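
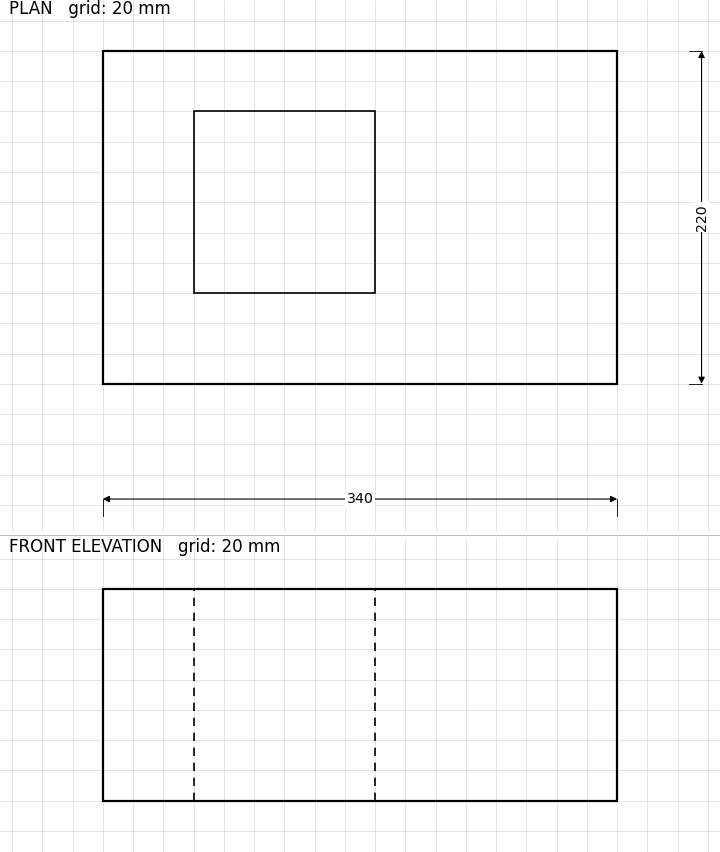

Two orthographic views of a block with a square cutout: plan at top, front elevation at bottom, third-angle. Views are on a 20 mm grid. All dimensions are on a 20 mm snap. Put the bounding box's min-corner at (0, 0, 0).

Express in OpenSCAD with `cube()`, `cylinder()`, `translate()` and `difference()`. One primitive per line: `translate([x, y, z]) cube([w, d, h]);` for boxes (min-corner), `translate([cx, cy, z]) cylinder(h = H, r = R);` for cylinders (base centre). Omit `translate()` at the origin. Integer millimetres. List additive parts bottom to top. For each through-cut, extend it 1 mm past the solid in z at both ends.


difference() {
  cube([340, 220, 140]);
  translate([60, 60, -1]) cube([120, 120, 142]);
}


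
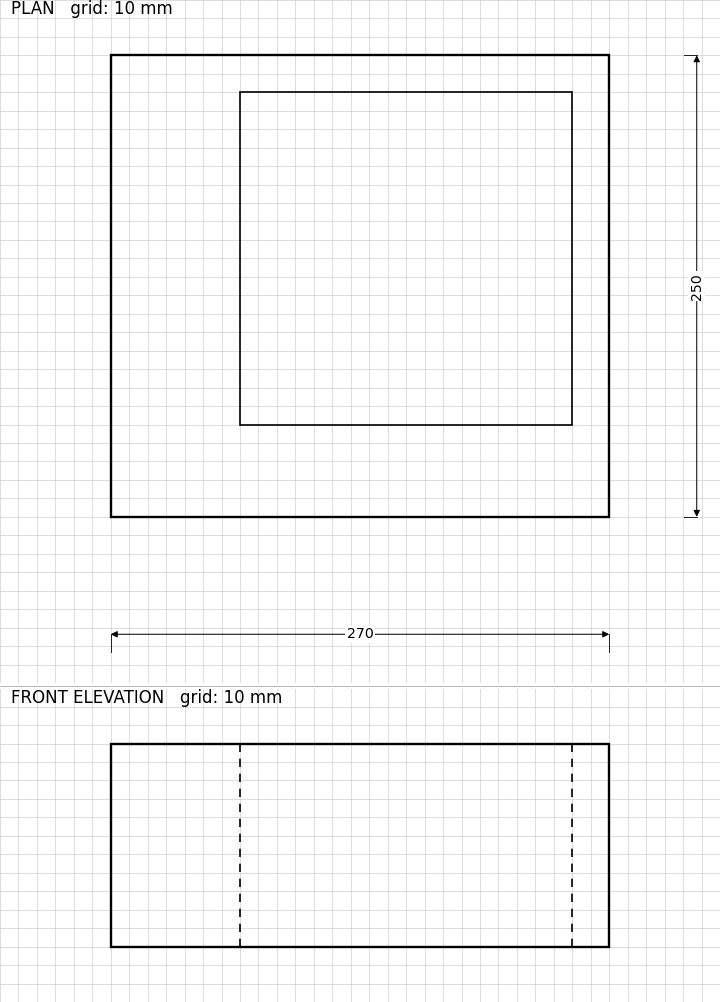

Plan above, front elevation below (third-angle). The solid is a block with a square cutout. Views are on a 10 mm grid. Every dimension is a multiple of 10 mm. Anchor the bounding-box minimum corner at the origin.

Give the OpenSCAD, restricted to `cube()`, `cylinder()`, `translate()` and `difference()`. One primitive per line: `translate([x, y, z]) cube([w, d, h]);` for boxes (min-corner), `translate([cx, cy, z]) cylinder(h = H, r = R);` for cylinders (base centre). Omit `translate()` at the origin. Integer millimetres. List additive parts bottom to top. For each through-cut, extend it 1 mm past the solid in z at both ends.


difference() {
  cube([270, 250, 110]);
  translate([70, 50, -1]) cube([180, 180, 112]);
}


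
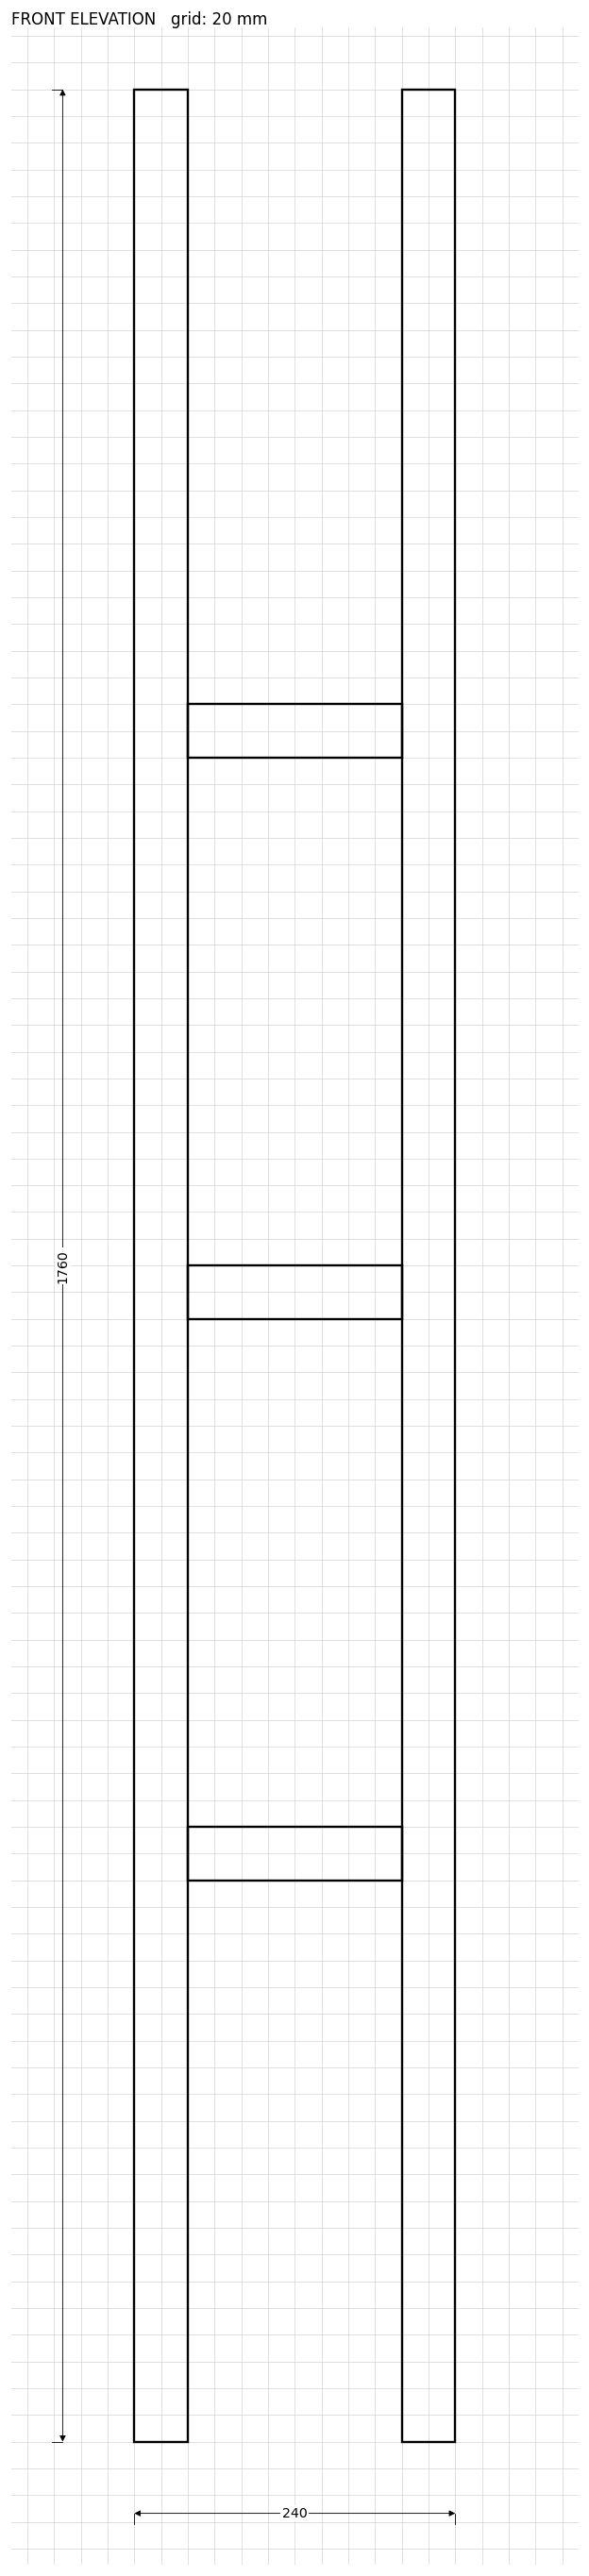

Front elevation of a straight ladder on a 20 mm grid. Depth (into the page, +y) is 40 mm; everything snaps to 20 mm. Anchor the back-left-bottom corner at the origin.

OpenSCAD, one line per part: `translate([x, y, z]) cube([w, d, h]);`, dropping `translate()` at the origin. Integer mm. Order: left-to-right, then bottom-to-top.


cube([40, 40, 1760]);
translate([40, 0, 420]) cube([160, 40, 40]);
translate([40, 0, 840]) cube([160, 40, 40]);
translate([40, 0, 1260]) cube([160, 40, 40]);
translate([200, 0, 0]) cube([40, 40, 1760]);


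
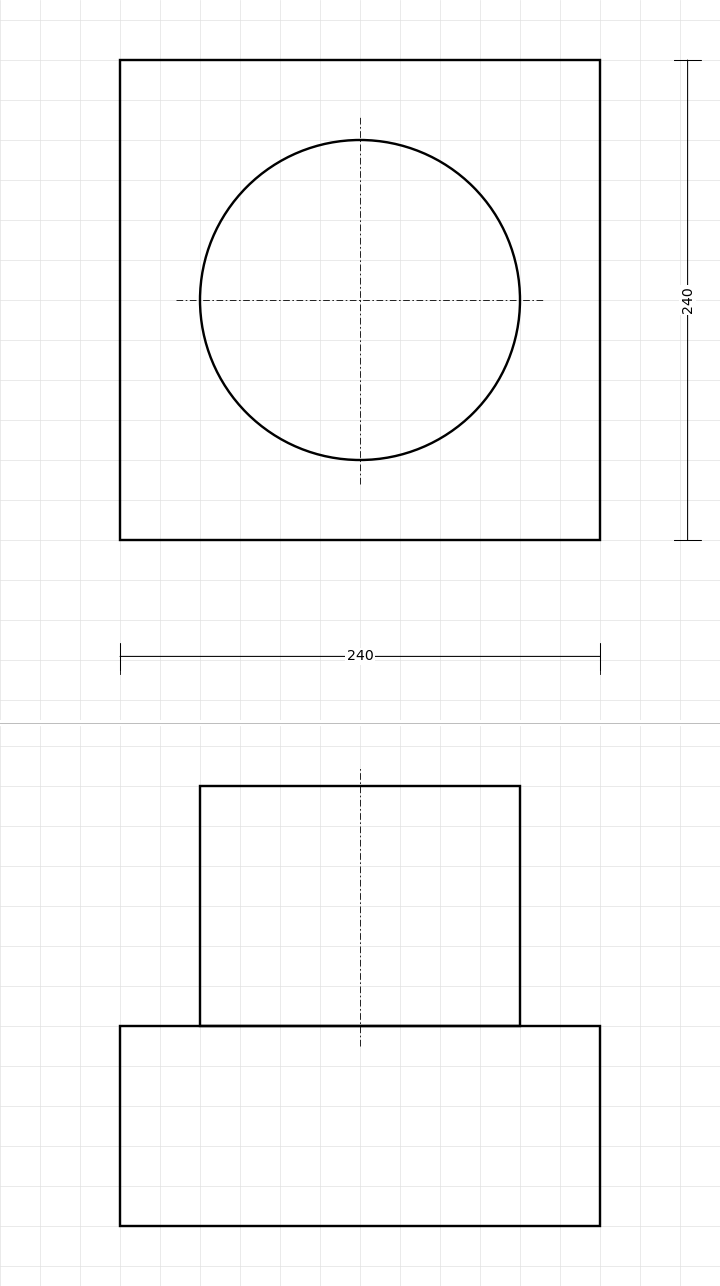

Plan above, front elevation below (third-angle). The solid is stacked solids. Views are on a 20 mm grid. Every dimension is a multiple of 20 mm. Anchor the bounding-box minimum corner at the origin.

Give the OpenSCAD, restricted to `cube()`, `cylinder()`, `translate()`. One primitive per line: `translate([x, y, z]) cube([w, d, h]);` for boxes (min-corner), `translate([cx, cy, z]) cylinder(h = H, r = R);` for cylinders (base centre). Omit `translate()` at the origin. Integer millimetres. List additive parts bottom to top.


cube([240, 240, 100]);
translate([120, 120, 100]) cylinder(h = 120, r = 80);


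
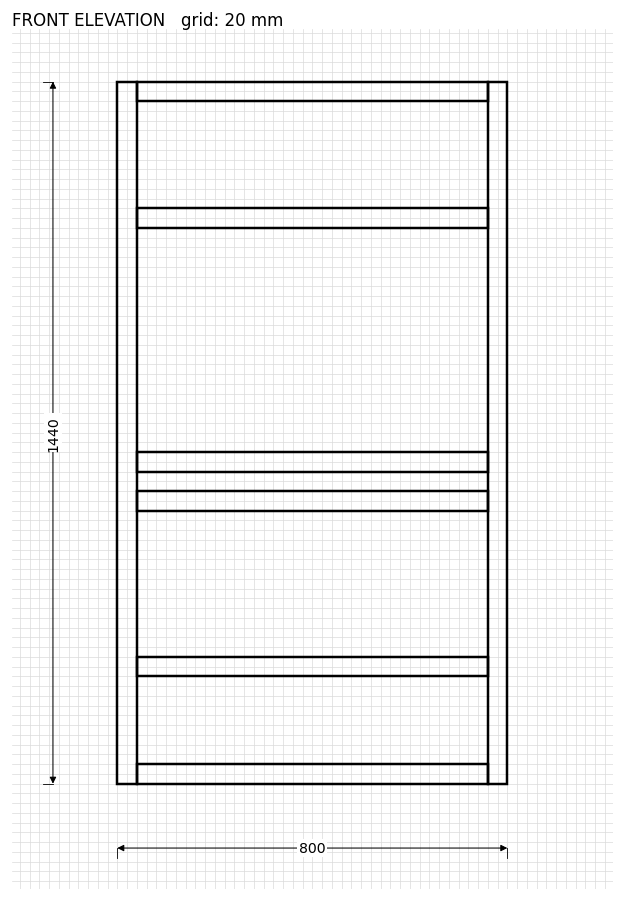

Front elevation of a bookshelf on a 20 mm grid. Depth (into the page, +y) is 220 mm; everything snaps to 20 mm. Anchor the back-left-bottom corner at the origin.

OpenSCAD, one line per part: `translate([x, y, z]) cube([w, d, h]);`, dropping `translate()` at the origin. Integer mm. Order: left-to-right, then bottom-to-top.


cube([40, 220, 1440]);
translate([40, 0, 0]) cube([720, 220, 40]);
translate([40, 0, 220]) cube([720, 220, 40]);
translate([40, 0, 560]) cube([720, 220, 40]);
translate([40, 0, 640]) cube([720, 220, 40]);
translate([40, 0, 1140]) cube([720, 220, 40]);
translate([40, 0, 1400]) cube([720, 220, 40]);
translate([760, 0, 0]) cube([40, 220, 1440]);


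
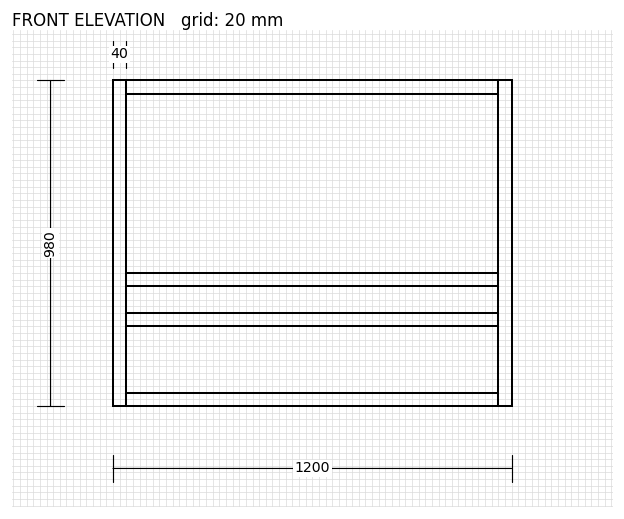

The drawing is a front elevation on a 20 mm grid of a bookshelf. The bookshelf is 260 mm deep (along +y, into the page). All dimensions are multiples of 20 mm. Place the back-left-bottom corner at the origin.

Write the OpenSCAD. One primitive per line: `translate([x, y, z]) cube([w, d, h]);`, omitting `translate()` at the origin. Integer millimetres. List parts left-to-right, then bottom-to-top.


cube([40, 260, 980]);
translate([40, 0, 0]) cube([1120, 260, 40]);
translate([40, 0, 240]) cube([1120, 260, 40]);
translate([40, 0, 360]) cube([1120, 260, 40]);
translate([40, 0, 940]) cube([1120, 260, 40]);
translate([1160, 0, 0]) cube([40, 260, 980]);


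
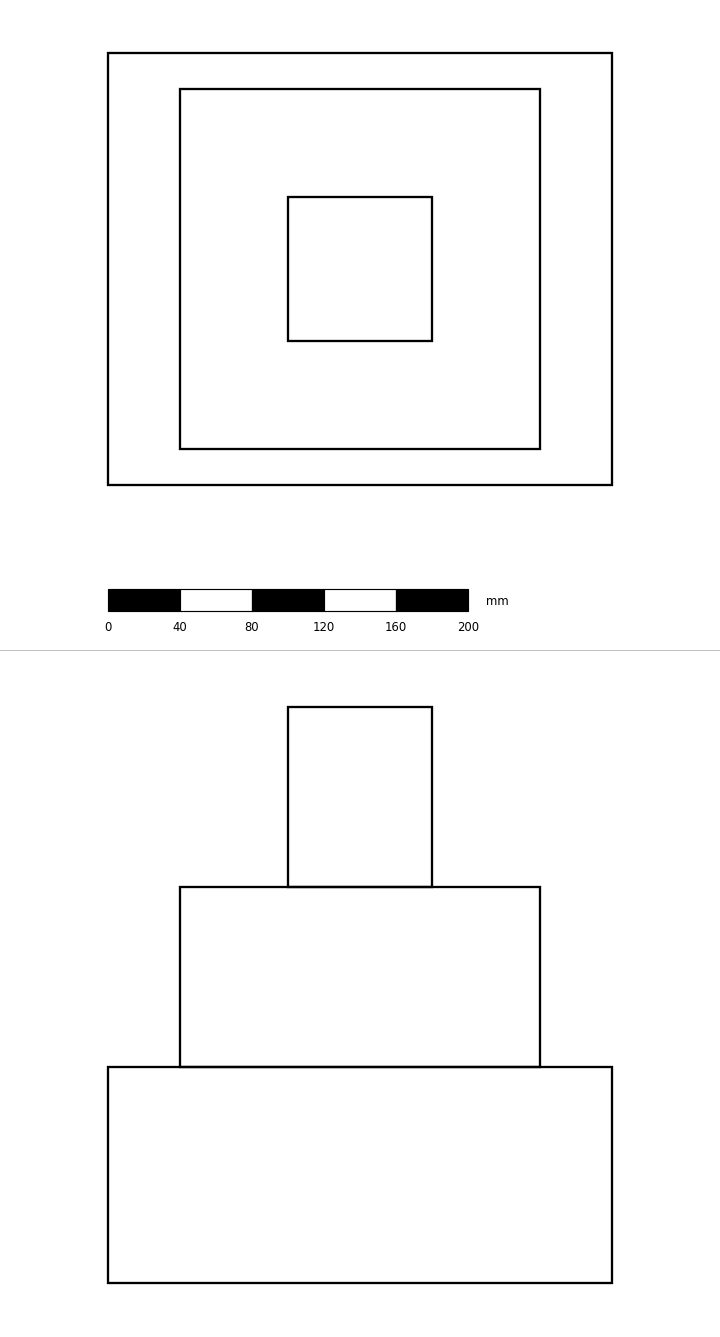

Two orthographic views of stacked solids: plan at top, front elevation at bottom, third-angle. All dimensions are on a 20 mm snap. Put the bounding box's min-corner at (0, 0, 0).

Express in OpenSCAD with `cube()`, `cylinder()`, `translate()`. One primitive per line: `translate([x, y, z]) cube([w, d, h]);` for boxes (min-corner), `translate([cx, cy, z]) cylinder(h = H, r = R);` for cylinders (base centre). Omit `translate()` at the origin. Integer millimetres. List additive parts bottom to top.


cube([280, 240, 120]);
translate([40, 20, 120]) cube([200, 200, 100]);
translate([100, 80, 220]) cube([80, 80, 100]);


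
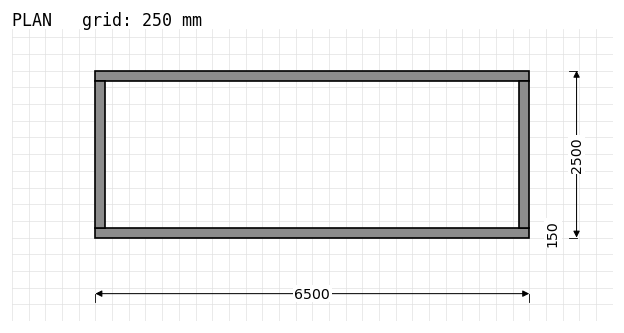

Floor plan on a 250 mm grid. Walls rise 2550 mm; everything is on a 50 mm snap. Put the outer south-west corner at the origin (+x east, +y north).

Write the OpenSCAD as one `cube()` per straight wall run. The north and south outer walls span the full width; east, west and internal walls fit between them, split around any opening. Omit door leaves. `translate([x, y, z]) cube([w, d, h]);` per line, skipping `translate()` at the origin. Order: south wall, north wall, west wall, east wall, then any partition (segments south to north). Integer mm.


cube([6500, 150, 2550]);
translate([0, 2350, 0]) cube([6500, 150, 2550]);
translate([0, 150, 0]) cube([150, 2200, 2550]);
translate([6350, 150, 0]) cube([150, 2200, 2550]);


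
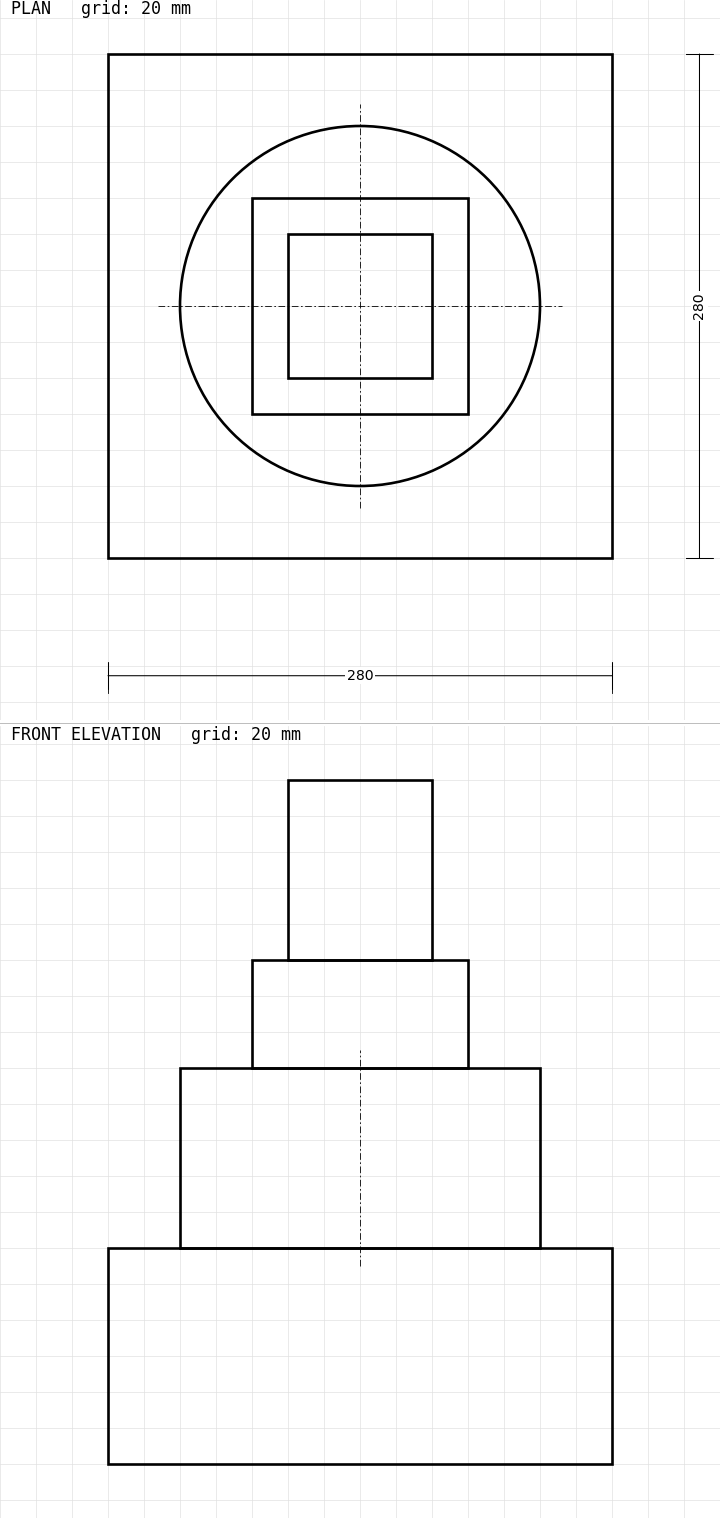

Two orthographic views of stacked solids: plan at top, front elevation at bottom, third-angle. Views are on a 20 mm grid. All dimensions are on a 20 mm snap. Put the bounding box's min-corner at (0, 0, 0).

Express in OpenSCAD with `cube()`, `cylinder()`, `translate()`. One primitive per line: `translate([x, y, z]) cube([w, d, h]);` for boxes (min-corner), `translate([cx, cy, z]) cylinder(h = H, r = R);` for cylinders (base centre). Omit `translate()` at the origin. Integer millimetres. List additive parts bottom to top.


cube([280, 280, 120]);
translate([140, 140, 120]) cylinder(h = 100, r = 100);
translate([80, 80, 220]) cube([120, 120, 60]);
translate([100, 100, 280]) cube([80, 80, 100]);


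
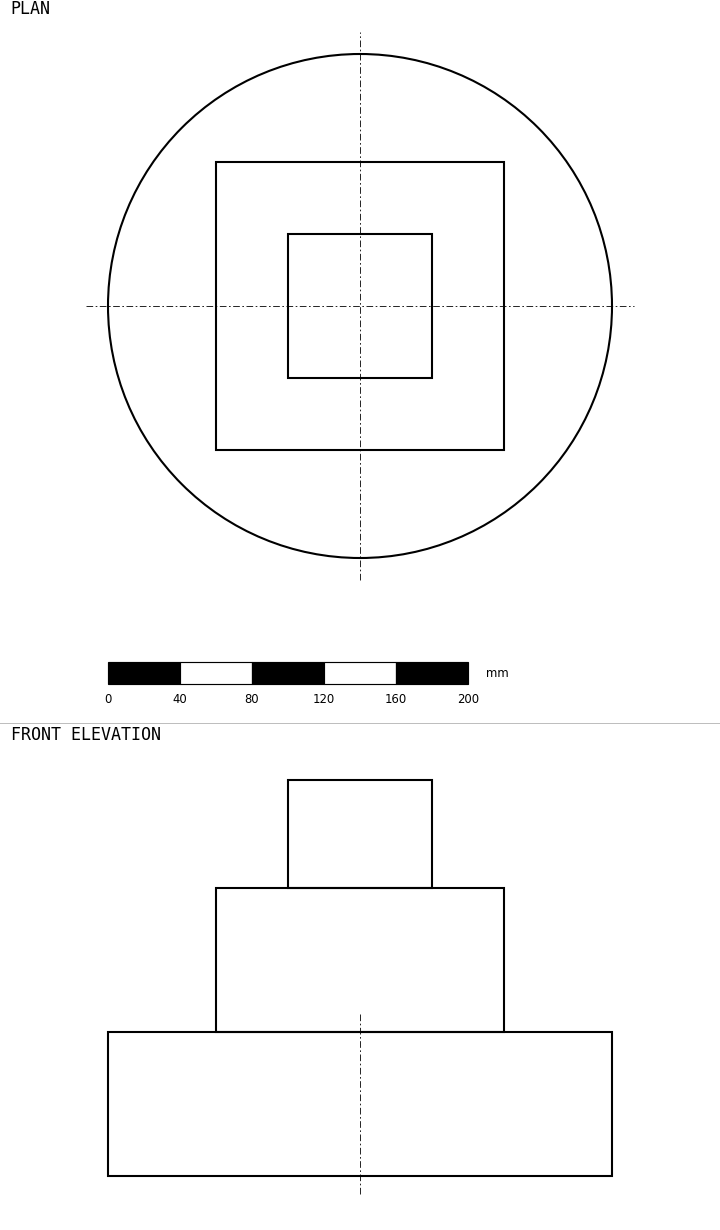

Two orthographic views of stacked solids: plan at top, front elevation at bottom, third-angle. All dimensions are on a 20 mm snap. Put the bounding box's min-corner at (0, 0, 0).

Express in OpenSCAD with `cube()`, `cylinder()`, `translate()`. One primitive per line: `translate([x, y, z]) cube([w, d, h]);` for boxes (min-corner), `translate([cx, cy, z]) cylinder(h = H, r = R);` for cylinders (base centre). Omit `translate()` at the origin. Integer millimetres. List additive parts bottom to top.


translate([140, 140, 0]) cylinder(h = 80, r = 140);
translate([60, 60, 80]) cube([160, 160, 80]);
translate([100, 100, 160]) cube([80, 80, 60]);


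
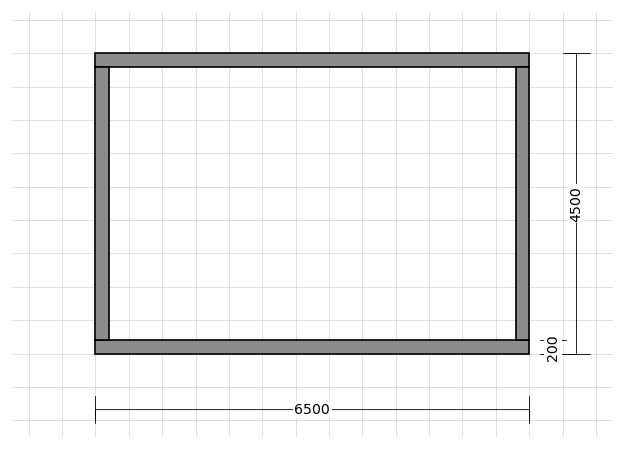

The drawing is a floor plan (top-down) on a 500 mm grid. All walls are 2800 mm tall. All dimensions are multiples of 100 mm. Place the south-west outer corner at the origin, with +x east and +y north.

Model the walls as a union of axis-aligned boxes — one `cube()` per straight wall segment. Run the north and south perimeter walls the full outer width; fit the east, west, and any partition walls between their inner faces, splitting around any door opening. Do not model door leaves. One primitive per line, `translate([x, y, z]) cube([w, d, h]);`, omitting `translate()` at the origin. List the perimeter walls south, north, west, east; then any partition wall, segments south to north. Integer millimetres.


cube([6500, 200, 2800]);
translate([0, 4300, 0]) cube([6500, 200, 2800]);
translate([0, 200, 0]) cube([200, 4100, 2800]);
translate([6300, 200, 0]) cube([200, 4100, 2800]);


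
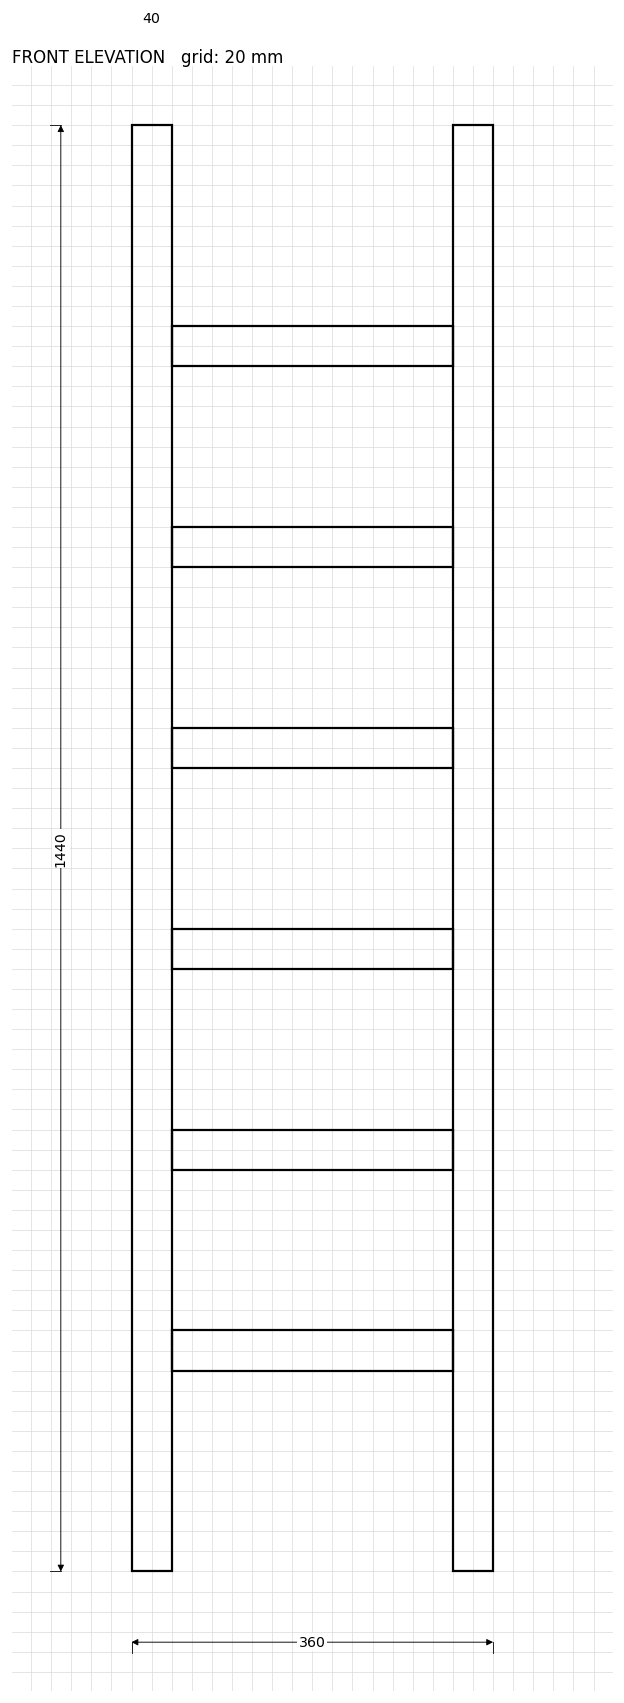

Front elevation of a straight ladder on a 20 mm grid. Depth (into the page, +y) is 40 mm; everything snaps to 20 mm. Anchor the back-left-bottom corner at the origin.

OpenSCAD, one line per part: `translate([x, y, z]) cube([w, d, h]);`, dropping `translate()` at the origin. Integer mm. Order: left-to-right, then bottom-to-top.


cube([40, 40, 1440]);
translate([40, 0, 200]) cube([280, 40, 40]);
translate([40, 0, 400]) cube([280, 40, 40]);
translate([40, 0, 600]) cube([280, 40, 40]);
translate([40, 0, 800]) cube([280, 40, 40]);
translate([40, 0, 1000]) cube([280, 40, 40]);
translate([40, 0, 1200]) cube([280, 40, 40]);
translate([320, 0, 0]) cube([40, 40, 1440]);


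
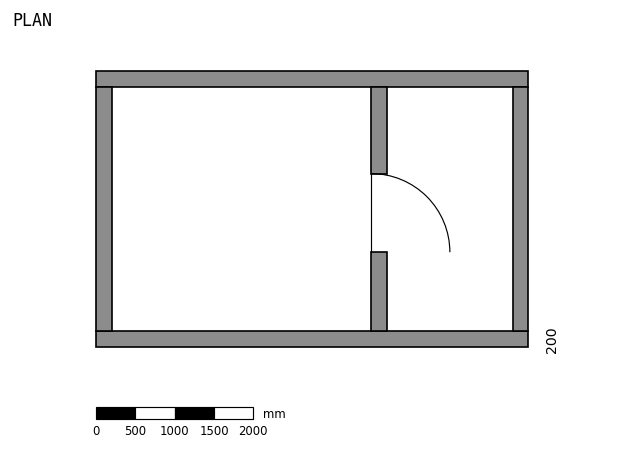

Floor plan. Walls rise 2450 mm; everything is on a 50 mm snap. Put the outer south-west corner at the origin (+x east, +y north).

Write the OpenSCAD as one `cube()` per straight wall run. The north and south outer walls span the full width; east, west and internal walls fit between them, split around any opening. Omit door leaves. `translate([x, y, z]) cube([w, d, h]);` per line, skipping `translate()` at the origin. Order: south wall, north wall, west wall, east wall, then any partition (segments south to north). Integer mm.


cube([5500, 200, 2450]);
translate([0, 3300, 0]) cube([5500, 200, 2450]);
translate([0, 200, 0]) cube([200, 3100, 2450]);
translate([5300, 200, 0]) cube([200, 3100, 2450]);
translate([3500, 200, 0]) cube([200, 1000, 2450]);
translate([3500, 2200, 0]) cube([200, 1100, 2450]);


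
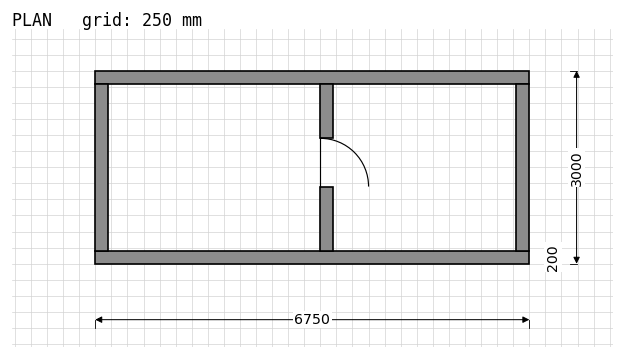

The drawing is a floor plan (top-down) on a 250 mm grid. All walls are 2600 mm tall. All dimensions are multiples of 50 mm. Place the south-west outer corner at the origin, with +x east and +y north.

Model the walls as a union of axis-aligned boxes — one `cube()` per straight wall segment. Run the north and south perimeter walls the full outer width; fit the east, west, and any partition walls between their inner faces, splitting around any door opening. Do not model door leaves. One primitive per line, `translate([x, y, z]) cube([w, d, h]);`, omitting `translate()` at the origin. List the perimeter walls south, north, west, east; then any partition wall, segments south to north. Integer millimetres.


cube([6750, 200, 2600]);
translate([0, 2800, 0]) cube([6750, 200, 2600]);
translate([0, 200, 0]) cube([200, 2600, 2600]);
translate([6550, 200, 0]) cube([200, 2600, 2600]);
translate([3500, 200, 0]) cube([200, 1000, 2600]);
translate([3500, 1950, 0]) cube([200, 850, 2600]);


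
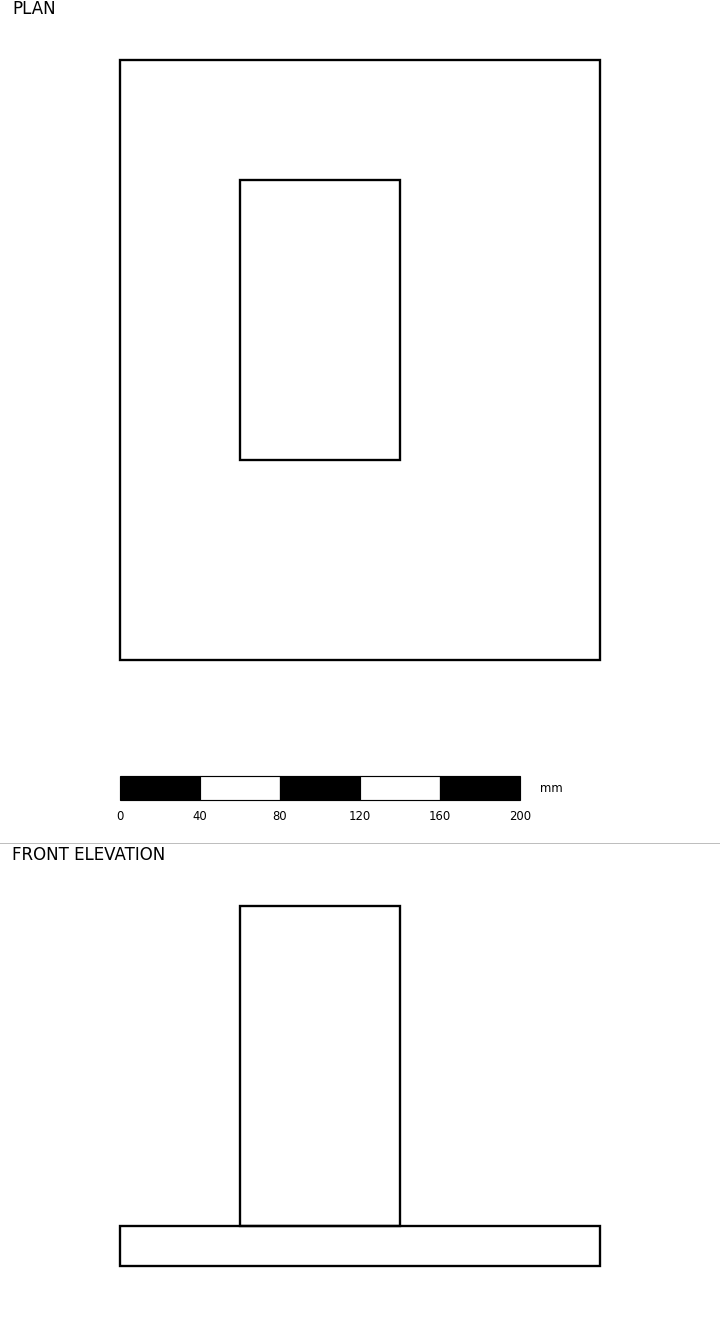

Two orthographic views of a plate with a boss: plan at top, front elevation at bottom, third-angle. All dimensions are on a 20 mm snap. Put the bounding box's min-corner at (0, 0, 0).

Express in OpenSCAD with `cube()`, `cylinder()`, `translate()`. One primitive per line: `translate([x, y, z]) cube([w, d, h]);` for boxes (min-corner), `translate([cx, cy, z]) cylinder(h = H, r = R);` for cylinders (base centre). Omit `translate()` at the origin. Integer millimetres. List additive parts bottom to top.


cube([240, 300, 20]);
translate([60, 100, 20]) cube([80, 140, 160]);


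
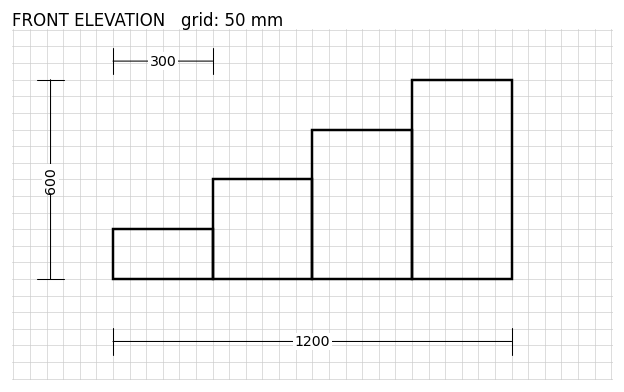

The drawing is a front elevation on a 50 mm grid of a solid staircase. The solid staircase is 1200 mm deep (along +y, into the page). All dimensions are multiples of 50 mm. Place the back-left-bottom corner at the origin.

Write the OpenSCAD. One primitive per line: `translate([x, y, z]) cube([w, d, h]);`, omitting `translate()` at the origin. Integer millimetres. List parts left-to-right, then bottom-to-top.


cube([300, 1200, 150]);
translate([300, 0, 0]) cube([300, 1200, 300]);
translate([600, 0, 0]) cube([300, 1200, 450]);
translate([900, 0, 0]) cube([300, 1200, 600]);


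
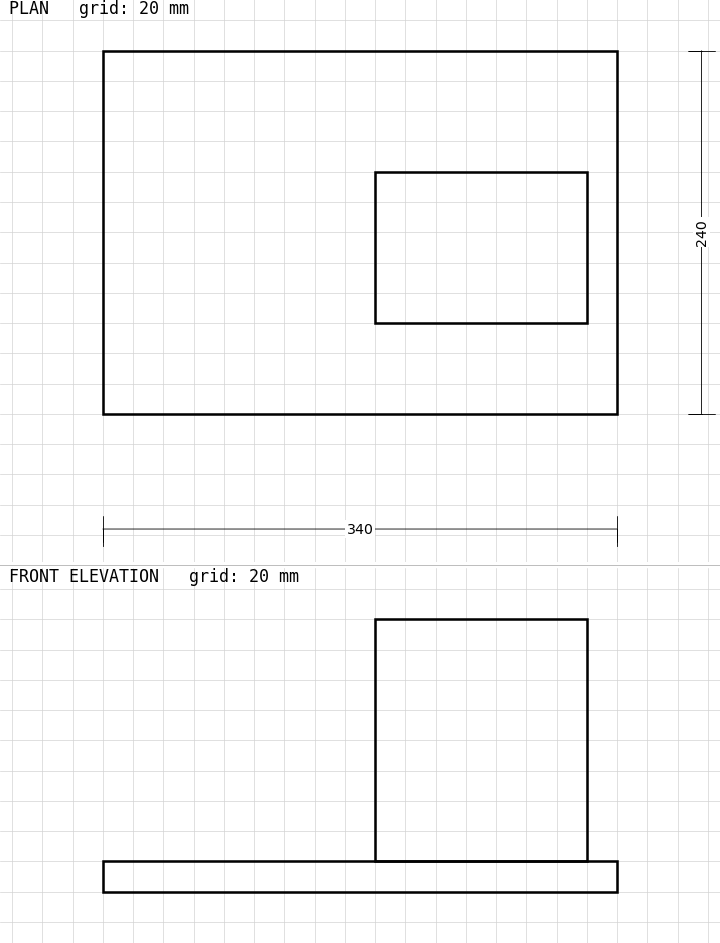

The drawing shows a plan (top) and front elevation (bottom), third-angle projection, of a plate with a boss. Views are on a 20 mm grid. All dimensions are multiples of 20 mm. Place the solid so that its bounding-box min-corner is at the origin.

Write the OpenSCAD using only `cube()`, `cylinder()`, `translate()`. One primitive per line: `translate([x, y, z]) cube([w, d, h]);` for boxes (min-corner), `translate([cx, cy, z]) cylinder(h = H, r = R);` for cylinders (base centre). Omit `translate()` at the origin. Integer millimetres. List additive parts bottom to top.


cube([340, 240, 20]);
translate([180, 60, 20]) cube([140, 100, 160]);


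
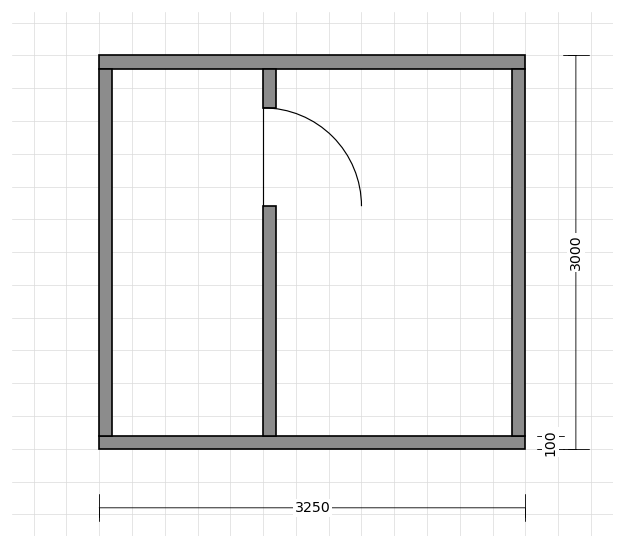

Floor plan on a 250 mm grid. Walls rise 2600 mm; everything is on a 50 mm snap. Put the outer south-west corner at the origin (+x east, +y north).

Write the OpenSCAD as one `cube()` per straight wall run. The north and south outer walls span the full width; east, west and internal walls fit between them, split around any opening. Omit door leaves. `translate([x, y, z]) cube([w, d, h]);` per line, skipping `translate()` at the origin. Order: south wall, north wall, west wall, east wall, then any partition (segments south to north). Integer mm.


cube([3250, 100, 2600]);
translate([0, 2900, 0]) cube([3250, 100, 2600]);
translate([0, 100, 0]) cube([100, 2800, 2600]);
translate([3150, 100, 0]) cube([100, 2800, 2600]);
translate([1250, 100, 0]) cube([100, 1750, 2600]);
translate([1250, 2600, 0]) cube([100, 300, 2600]);


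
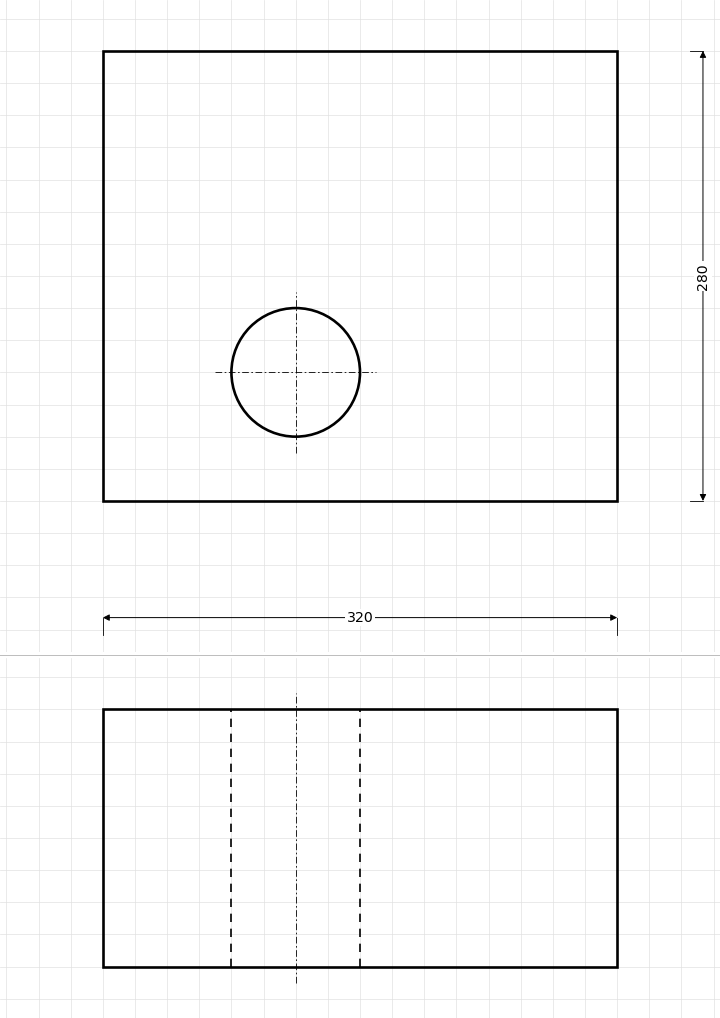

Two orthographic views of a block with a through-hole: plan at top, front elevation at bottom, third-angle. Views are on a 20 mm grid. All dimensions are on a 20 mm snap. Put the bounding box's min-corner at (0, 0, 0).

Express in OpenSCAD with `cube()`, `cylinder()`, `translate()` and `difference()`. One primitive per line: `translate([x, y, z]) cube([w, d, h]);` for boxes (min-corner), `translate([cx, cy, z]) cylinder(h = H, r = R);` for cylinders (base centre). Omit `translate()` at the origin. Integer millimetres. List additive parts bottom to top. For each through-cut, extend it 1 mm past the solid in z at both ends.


difference() {
  cube([320, 280, 160]);
  translate([120, 80, -1]) cylinder(h = 162, r = 40);
}


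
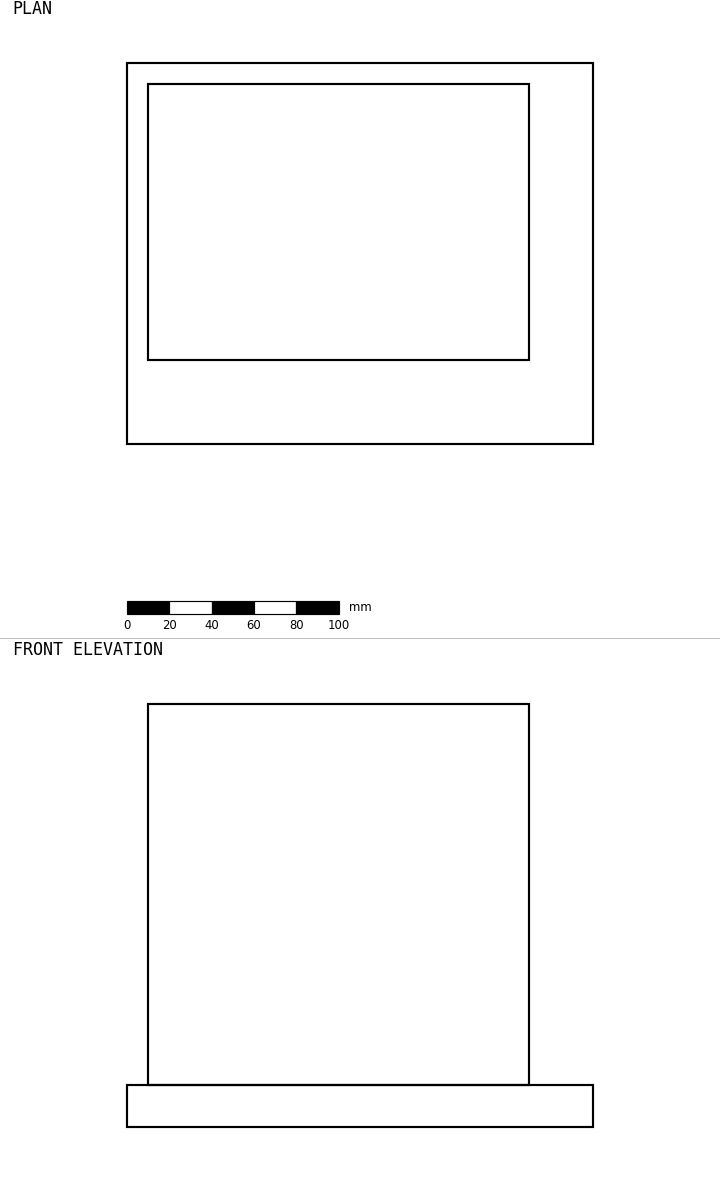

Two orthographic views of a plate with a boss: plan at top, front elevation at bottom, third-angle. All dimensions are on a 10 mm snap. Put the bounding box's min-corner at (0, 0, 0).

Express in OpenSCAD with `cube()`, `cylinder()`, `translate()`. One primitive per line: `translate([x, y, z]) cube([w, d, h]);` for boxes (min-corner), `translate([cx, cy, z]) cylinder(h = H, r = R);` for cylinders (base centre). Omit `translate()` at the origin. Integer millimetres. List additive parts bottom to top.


cube([220, 180, 20]);
translate([10, 40, 20]) cube([180, 130, 180]);


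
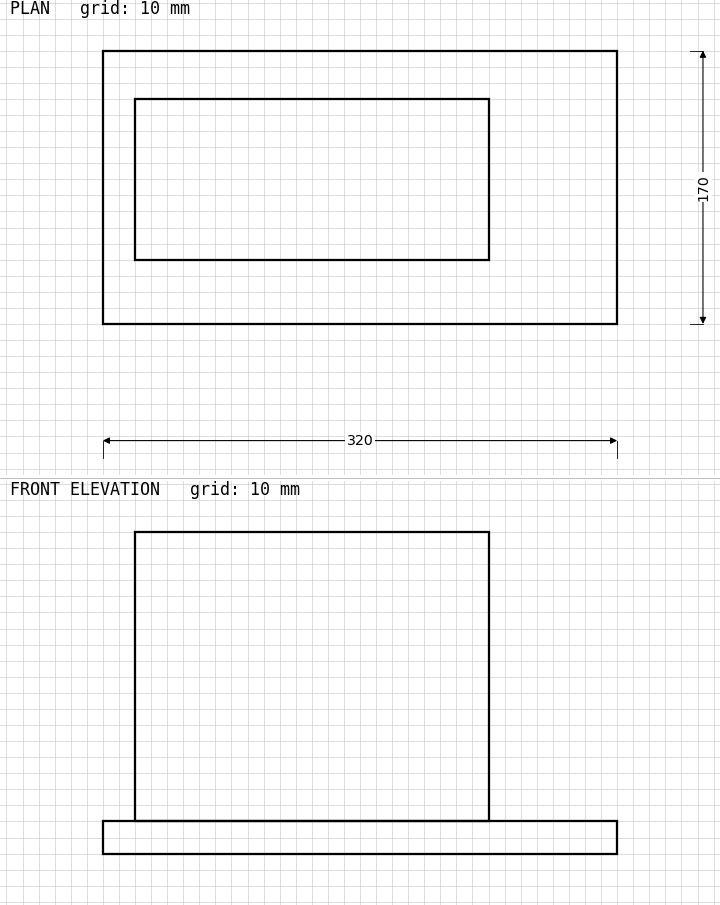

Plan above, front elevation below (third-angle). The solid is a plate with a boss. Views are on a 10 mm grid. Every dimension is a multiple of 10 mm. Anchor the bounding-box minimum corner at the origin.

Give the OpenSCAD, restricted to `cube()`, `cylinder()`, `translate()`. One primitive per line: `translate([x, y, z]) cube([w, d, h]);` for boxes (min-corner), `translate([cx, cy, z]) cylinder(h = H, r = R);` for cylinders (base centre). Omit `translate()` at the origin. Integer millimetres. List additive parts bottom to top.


cube([320, 170, 20]);
translate([20, 40, 20]) cube([220, 100, 180]);


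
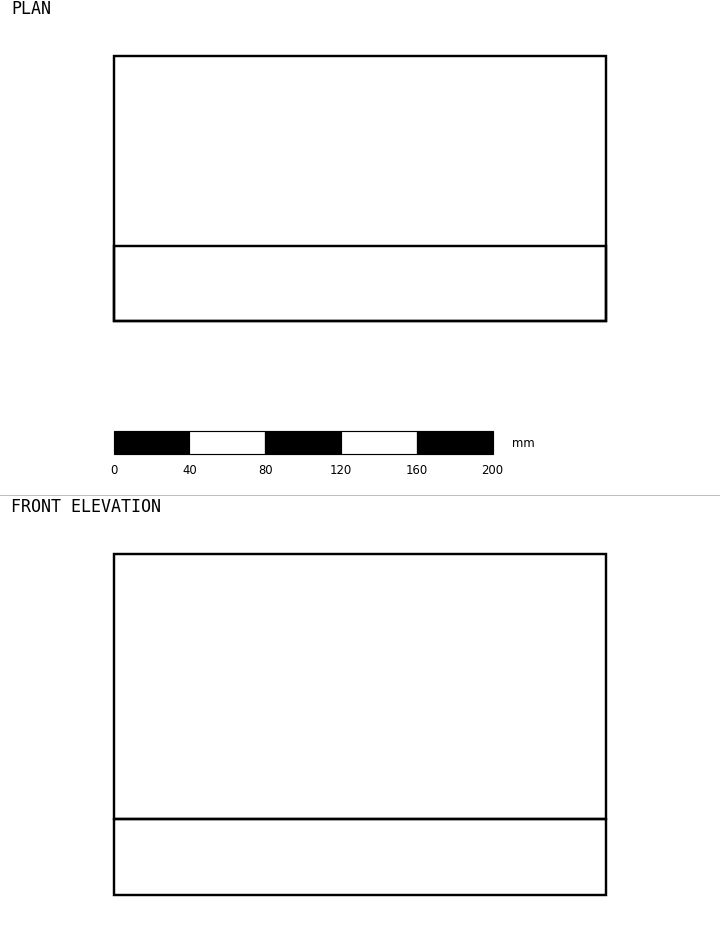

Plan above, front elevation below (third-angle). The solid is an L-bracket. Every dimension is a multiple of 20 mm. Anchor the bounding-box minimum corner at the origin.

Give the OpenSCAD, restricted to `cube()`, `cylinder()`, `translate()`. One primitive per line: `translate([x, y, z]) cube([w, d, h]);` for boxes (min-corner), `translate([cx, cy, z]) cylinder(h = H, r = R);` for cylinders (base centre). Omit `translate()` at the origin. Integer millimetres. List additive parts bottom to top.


cube([260, 140, 40]);
translate([0, 0, 40]) cube([260, 40, 140]);


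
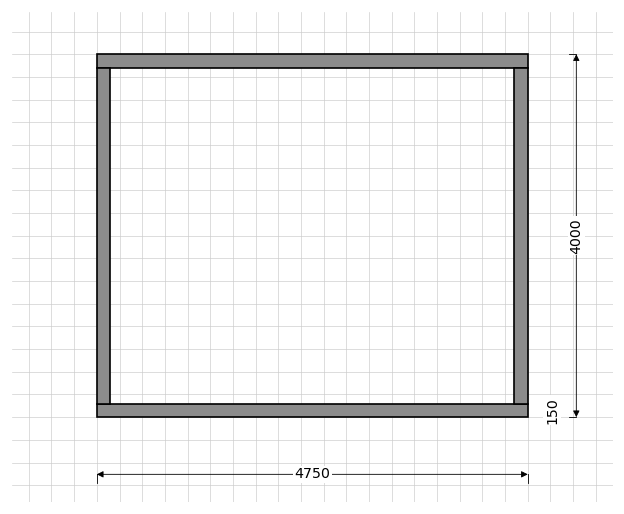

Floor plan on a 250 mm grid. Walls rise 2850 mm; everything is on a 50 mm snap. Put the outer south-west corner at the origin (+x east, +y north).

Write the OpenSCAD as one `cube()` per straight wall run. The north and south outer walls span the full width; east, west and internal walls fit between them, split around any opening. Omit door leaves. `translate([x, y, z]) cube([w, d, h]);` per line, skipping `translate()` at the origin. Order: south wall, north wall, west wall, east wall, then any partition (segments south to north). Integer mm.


cube([4750, 150, 2850]);
translate([0, 3850, 0]) cube([4750, 150, 2850]);
translate([0, 150, 0]) cube([150, 3700, 2850]);
translate([4600, 150, 0]) cube([150, 3700, 2850]);


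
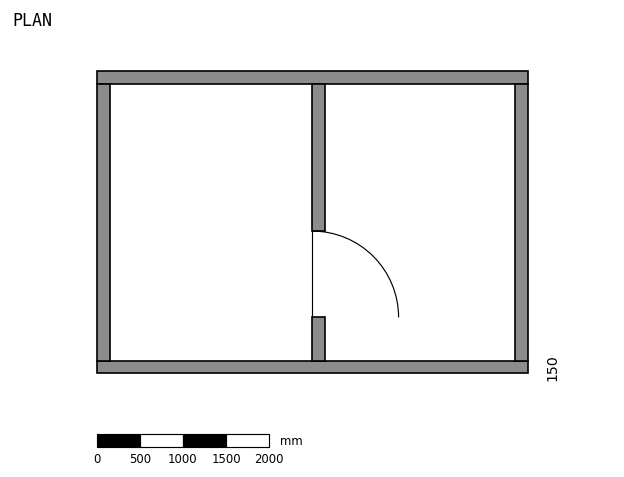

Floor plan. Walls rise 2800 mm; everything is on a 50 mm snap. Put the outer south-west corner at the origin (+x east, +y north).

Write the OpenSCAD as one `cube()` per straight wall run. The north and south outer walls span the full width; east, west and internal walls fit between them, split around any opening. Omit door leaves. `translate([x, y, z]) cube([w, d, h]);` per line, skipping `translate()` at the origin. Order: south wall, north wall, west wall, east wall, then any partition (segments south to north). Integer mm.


cube([5000, 150, 2800]);
translate([0, 3350, 0]) cube([5000, 150, 2800]);
translate([0, 150, 0]) cube([150, 3200, 2800]);
translate([4850, 150, 0]) cube([150, 3200, 2800]);
translate([2500, 150, 0]) cube([150, 500, 2800]);
translate([2500, 1650, 0]) cube([150, 1700, 2800]);


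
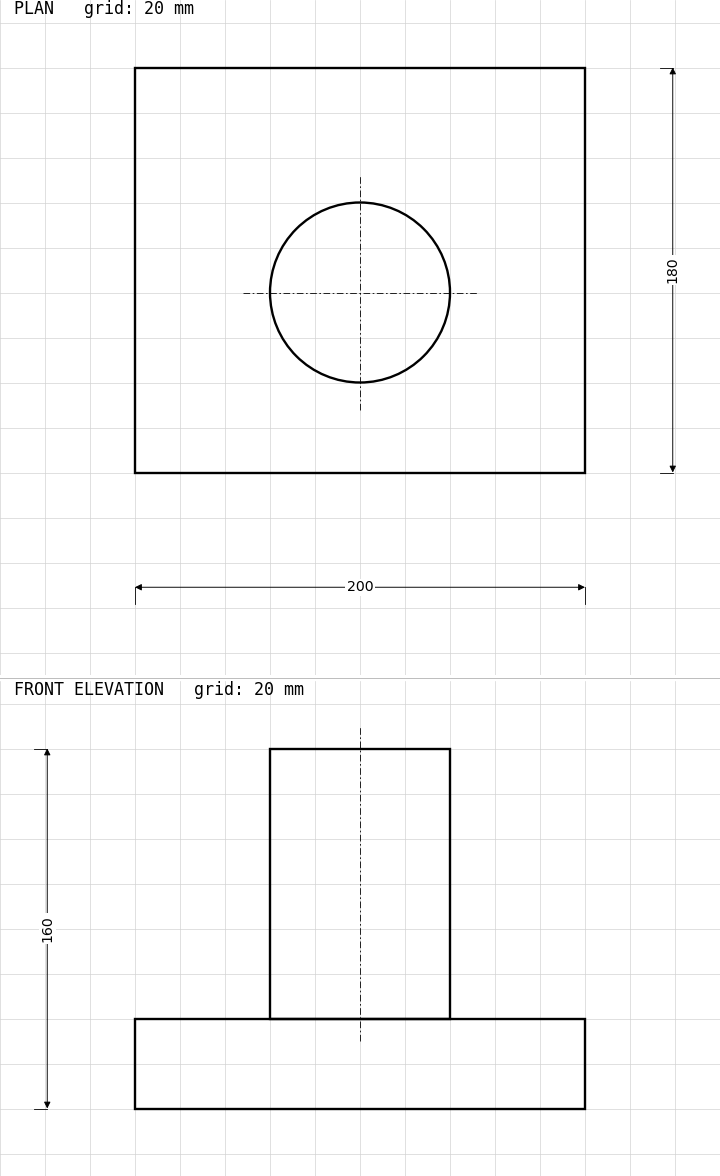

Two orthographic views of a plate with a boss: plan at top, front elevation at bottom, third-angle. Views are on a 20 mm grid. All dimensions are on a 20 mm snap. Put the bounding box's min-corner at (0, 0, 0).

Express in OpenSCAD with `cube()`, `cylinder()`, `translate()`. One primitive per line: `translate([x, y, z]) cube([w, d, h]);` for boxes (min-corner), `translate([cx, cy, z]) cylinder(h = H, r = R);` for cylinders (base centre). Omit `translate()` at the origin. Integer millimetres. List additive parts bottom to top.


cube([200, 180, 40]);
translate([100, 80, 40]) cylinder(h = 120, r = 40);


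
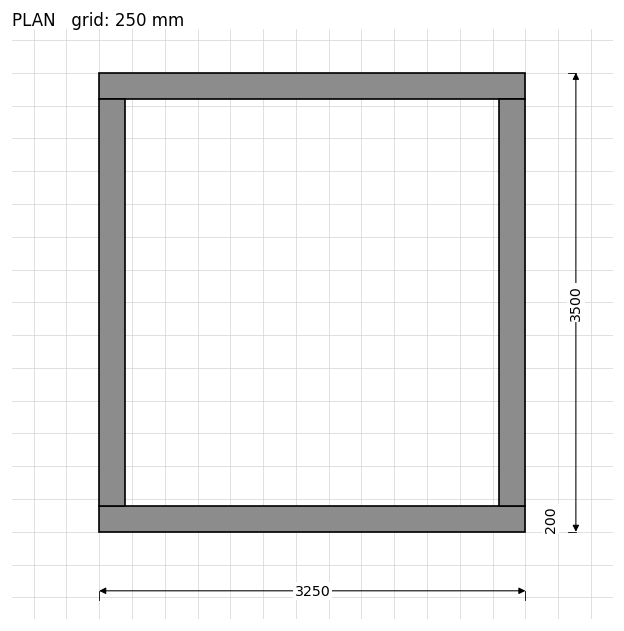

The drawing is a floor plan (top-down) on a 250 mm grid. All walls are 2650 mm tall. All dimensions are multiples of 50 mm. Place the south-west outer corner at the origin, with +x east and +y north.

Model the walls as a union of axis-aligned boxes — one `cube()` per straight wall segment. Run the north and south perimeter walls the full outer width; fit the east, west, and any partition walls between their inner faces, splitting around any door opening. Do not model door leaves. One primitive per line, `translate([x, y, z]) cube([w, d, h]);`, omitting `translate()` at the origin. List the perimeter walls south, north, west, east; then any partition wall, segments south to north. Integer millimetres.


cube([3250, 200, 2650]);
translate([0, 3300, 0]) cube([3250, 200, 2650]);
translate([0, 200, 0]) cube([200, 3100, 2650]);
translate([3050, 200, 0]) cube([200, 3100, 2650]);


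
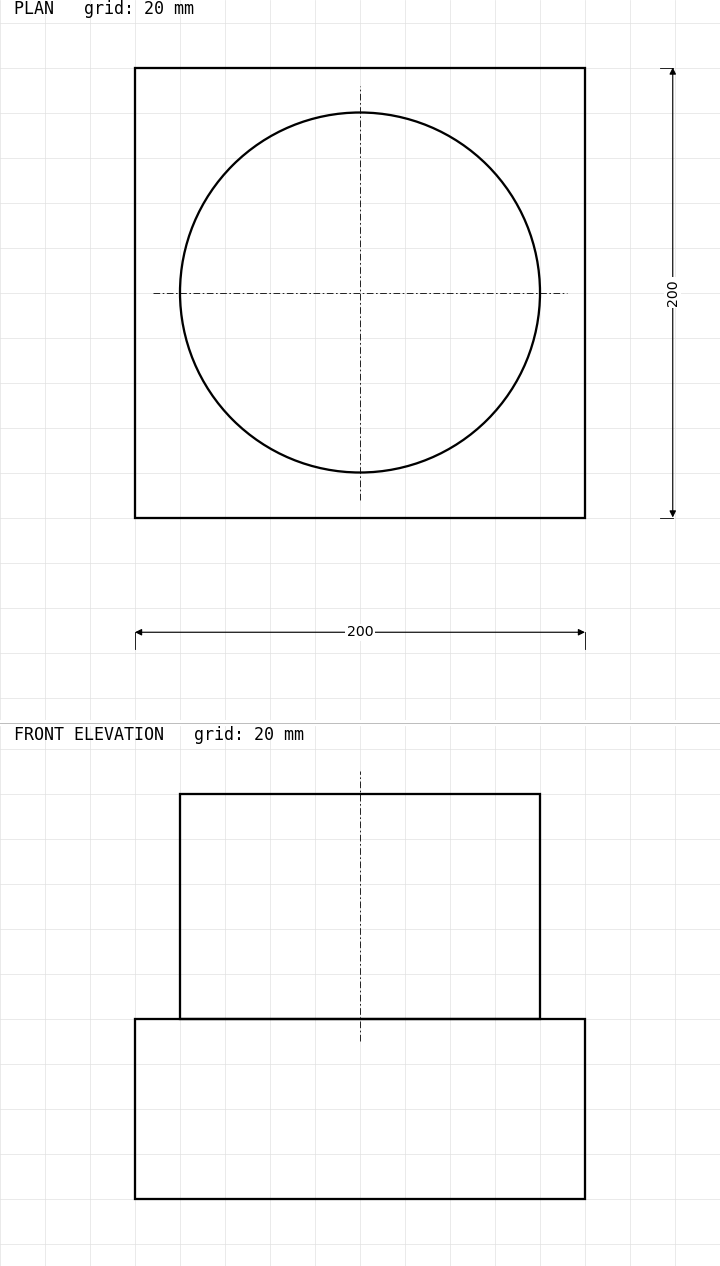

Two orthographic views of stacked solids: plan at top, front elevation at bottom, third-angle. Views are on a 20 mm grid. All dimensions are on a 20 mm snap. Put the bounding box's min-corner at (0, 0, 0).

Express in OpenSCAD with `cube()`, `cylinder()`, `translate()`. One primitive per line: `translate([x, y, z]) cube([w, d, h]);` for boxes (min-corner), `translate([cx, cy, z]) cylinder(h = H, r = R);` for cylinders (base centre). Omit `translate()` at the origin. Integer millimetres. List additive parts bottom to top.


cube([200, 200, 80]);
translate([100, 100, 80]) cylinder(h = 100, r = 80);


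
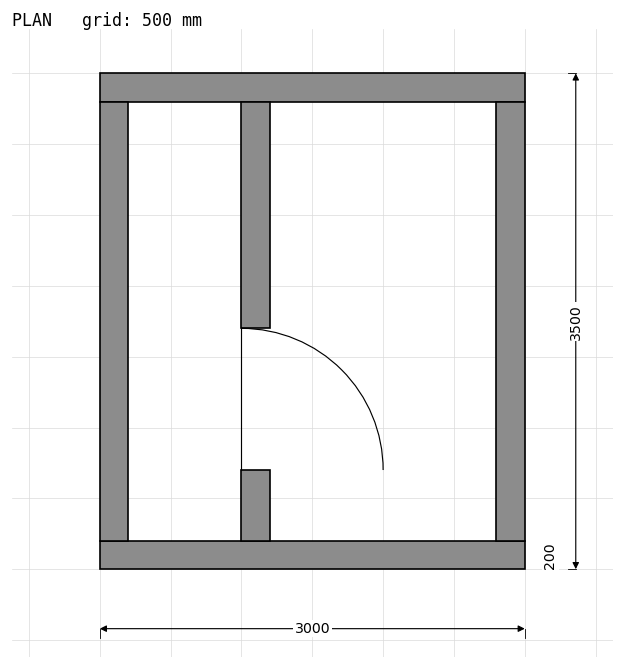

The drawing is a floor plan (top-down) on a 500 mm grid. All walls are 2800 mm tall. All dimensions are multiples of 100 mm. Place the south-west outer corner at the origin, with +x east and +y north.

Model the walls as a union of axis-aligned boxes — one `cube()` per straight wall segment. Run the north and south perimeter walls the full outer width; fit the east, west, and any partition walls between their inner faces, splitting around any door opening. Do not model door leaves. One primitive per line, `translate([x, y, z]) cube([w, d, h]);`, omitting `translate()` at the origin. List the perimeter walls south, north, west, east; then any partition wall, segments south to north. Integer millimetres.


cube([3000, 200, 2800]);
translate([0, 3300, 0]) cube([3000, 200, 2800]);
translate([0, 200, 0]) cube([200, 3100, 2800]);
translate([2800, 200, 0]) cube([200, 3100, 2800]);
translate([1000, 200, 0]) cube([200, 500, 2800]);
translate([1000, 1700, 0]) cube([200, 1600, 2800]);


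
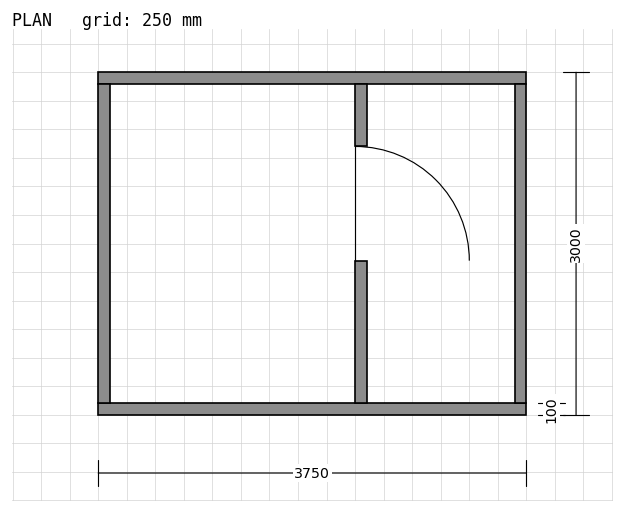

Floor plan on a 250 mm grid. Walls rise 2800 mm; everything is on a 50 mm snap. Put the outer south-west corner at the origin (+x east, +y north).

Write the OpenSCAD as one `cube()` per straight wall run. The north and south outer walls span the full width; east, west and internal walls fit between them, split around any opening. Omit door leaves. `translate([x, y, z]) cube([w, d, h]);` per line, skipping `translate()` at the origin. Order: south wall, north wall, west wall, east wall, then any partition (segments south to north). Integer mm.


cube([3750, 100, 2800]);
translate([0, 2900, 0]) cube([3750, 100, 2800]);
translate([0, 100, 0]) cube([100, 2800, 2800]);
translate([3650, 100, 0]) cube([100, 2800, 2800]);
translate([2250, 100, 0]) cube([100, 1250, 2800]);
translate([2250, 2350, 0]) cube([100, 550, 2800]);


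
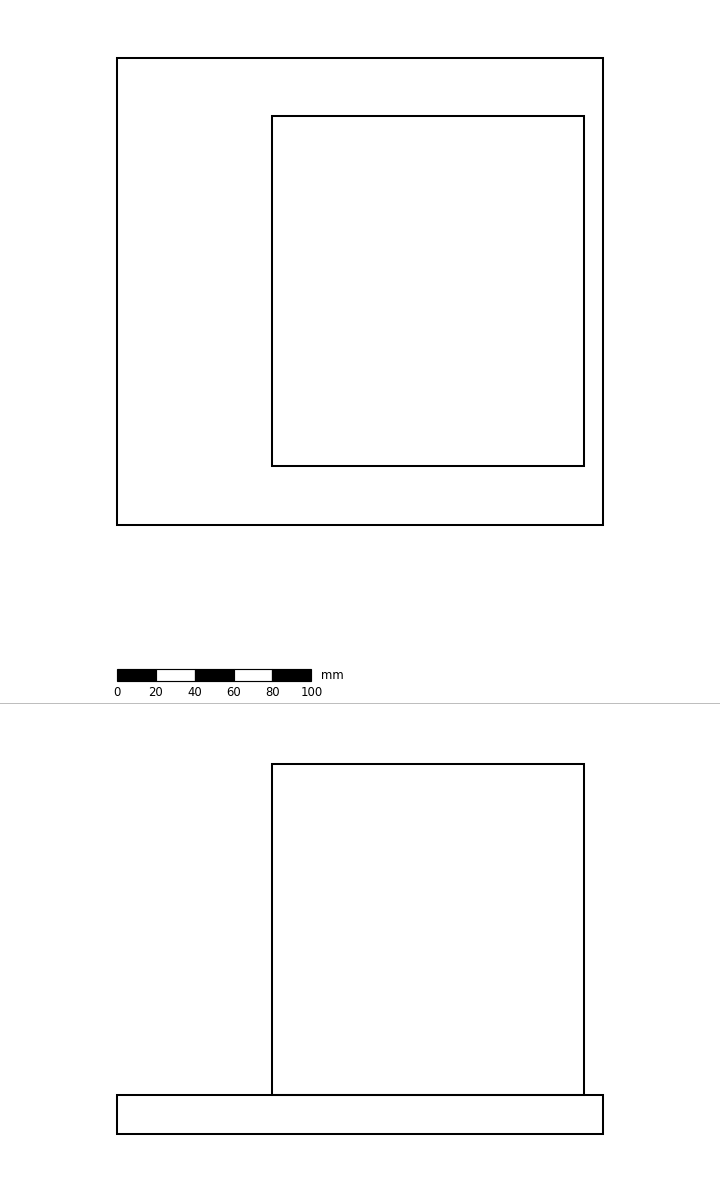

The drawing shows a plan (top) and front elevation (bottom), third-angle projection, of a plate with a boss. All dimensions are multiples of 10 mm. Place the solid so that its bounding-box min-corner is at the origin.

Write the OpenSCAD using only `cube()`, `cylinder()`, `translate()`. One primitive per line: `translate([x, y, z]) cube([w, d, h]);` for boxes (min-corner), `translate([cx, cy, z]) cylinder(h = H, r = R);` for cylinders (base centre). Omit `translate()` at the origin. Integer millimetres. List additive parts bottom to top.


cube([250, 240, 20]);
translate([80, 30, 20]) cube([160, 180, 170]);


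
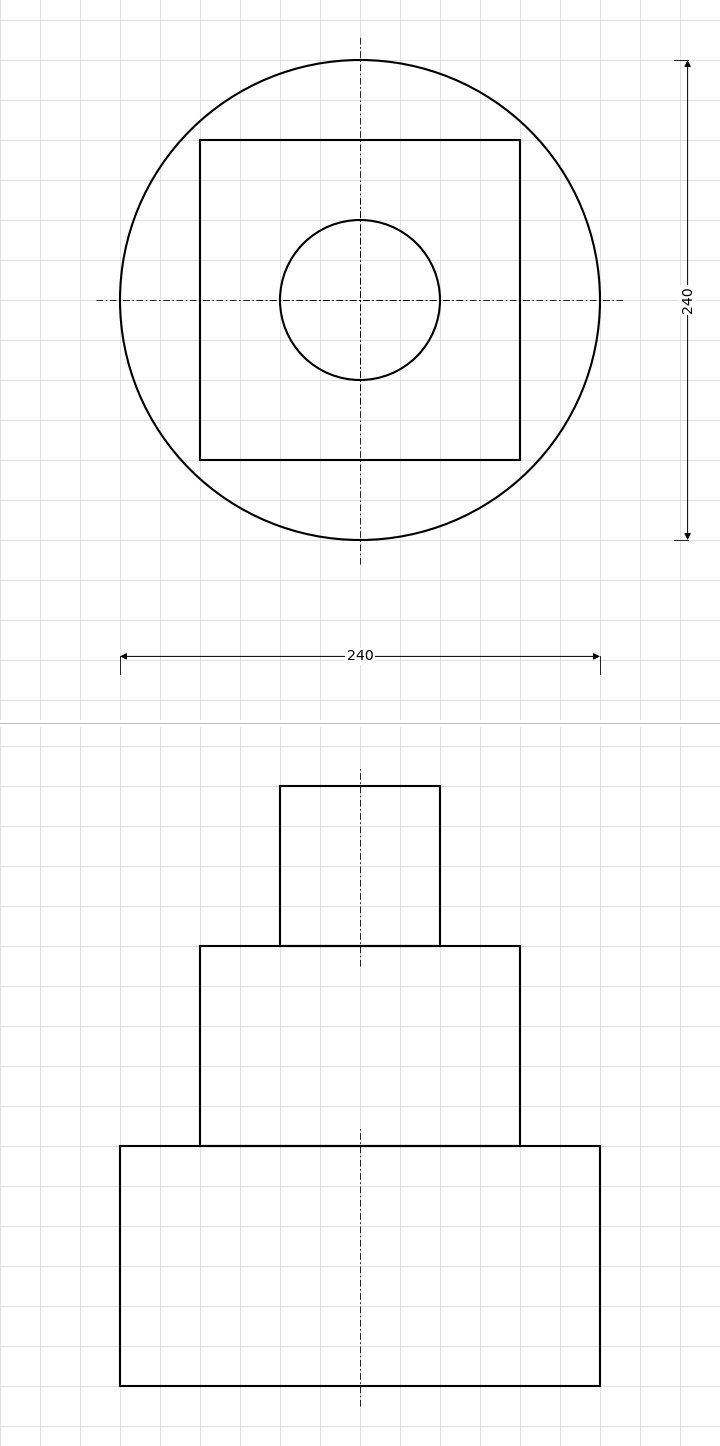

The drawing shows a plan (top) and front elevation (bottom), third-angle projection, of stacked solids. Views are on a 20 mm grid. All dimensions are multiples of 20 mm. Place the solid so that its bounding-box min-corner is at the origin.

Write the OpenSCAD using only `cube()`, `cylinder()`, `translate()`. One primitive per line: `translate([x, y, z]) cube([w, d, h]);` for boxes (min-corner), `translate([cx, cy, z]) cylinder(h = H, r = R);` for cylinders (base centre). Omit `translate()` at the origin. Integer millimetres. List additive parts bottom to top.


translate([120, 120, 0]) cylinder(h = 120, r = 120);
translate([40, 40, 120]) cube([160, 160, 100]);
translate([120, 120, 220]) cylinder(h = 80, r = 40);


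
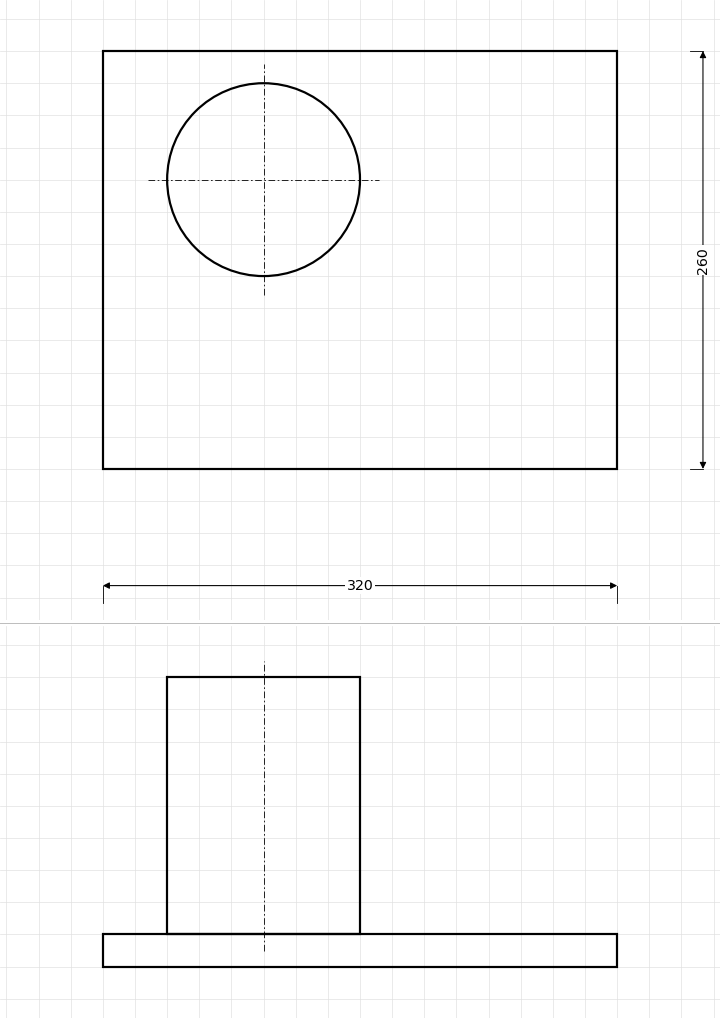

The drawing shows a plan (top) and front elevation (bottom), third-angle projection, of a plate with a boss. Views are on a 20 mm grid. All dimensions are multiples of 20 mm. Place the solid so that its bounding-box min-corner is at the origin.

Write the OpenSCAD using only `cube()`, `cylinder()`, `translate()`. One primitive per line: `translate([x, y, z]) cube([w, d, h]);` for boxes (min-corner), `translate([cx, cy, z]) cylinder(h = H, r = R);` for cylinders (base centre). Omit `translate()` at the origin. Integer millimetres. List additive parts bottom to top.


cube([320, 260, 20]);
translate([100, 180, 20]) cylinder(h = 160, r = 60);


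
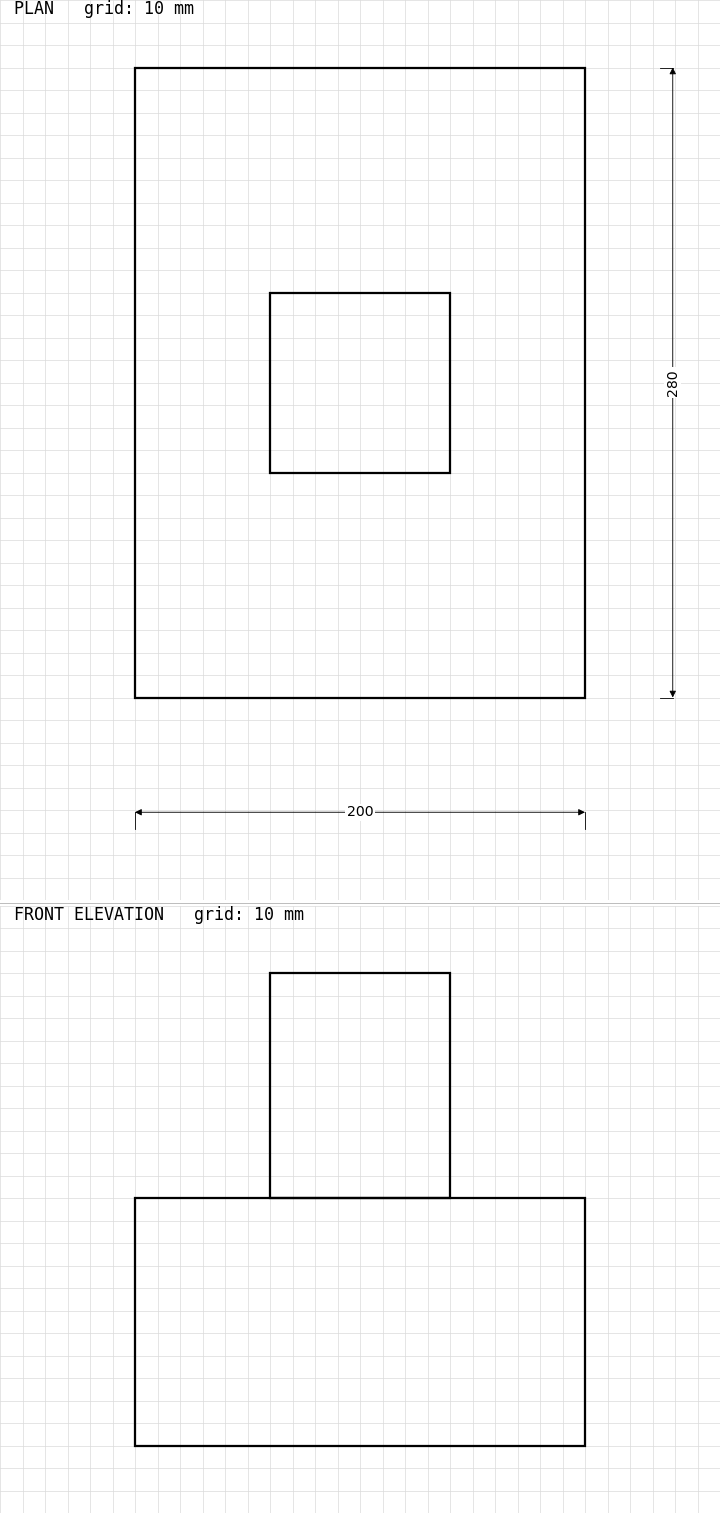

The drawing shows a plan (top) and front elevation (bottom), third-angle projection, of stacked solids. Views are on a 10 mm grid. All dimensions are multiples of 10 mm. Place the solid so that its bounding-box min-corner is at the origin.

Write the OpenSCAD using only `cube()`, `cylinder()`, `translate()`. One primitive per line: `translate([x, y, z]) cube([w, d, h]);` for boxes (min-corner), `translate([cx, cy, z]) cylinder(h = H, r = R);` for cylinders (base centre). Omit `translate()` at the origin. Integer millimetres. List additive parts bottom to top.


cube([200, 280, 110]);
translate([60, 100, 110]) cube([80, 80, 100]);


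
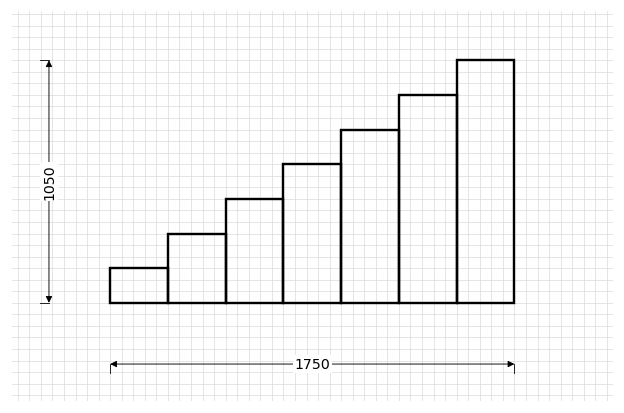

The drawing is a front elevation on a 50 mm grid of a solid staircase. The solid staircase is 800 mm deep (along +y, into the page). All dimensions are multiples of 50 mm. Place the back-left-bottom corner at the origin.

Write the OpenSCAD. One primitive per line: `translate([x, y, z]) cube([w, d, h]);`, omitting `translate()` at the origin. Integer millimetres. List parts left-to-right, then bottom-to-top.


cube([250, 800, 150]);
translate([250, 0, 0]) cube([250, 800, 300]);
translate([500, 0, 0]) cube([250, 800, 450]);
translate([750, 0, 0]) cube([250, 800, 600]);
translate([1000, 0, 0]) cube([250, 800, 750]);
translate([1250, 0, 0]) cube([250, 800, 900]);
translate([1500, 0, 0]) cube([250, 800, 1050]);
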